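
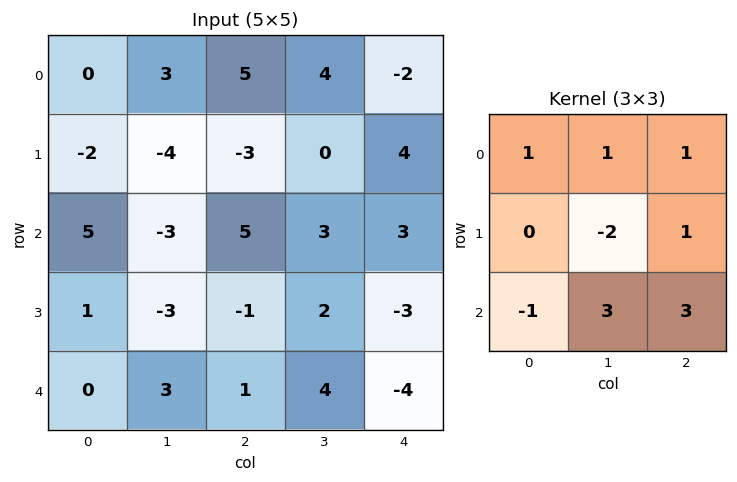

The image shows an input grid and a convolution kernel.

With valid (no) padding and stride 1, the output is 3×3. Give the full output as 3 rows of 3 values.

14 45 24
-11 -8 -4
24 21 3

Output[0,0]: The receptive field on the input at this output position is [0 3 5 / -2 -4 -3 / 5 -3 5]. Elementwise product with the kernel and sum: 0·1 + 3·1 + 5·1 + -4·-2 + -3·1 + 5·-1 + -3·3 + 5·3.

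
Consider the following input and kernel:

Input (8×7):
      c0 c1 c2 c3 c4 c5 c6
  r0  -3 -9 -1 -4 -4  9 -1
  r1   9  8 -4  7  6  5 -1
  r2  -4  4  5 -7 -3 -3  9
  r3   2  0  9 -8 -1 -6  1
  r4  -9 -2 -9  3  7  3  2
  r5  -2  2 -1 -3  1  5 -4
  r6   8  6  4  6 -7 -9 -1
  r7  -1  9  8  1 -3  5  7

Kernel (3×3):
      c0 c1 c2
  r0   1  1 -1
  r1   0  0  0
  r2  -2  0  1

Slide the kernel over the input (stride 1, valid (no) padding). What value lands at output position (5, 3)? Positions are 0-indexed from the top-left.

The receptive field on the input at this output position is [-3 1 5 / 6 -7 -9 / 1 -3 5]. Elementwise product with the kernel and sum: -3·1 + 1·1 + 5·-1 + 1·-2 + 5·1.

-4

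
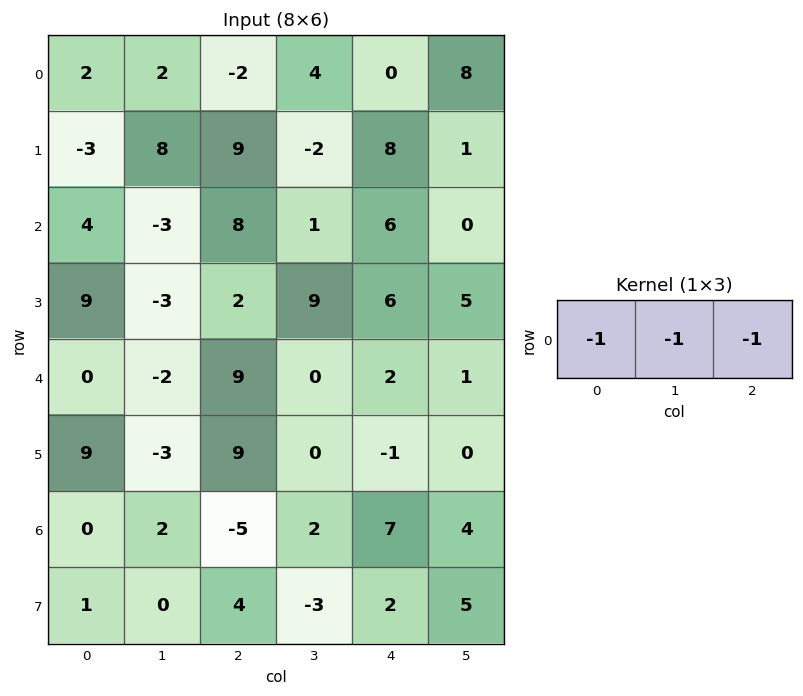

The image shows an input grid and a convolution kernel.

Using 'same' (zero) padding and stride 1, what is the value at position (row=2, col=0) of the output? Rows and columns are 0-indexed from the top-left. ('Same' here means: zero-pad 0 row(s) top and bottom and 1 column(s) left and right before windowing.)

The receptive field on the zero-padded input at this output position is [0 4 -3]. Elementwise product with the kernel and sum: 0·-1 + 4·-1 + -3·-1.

-1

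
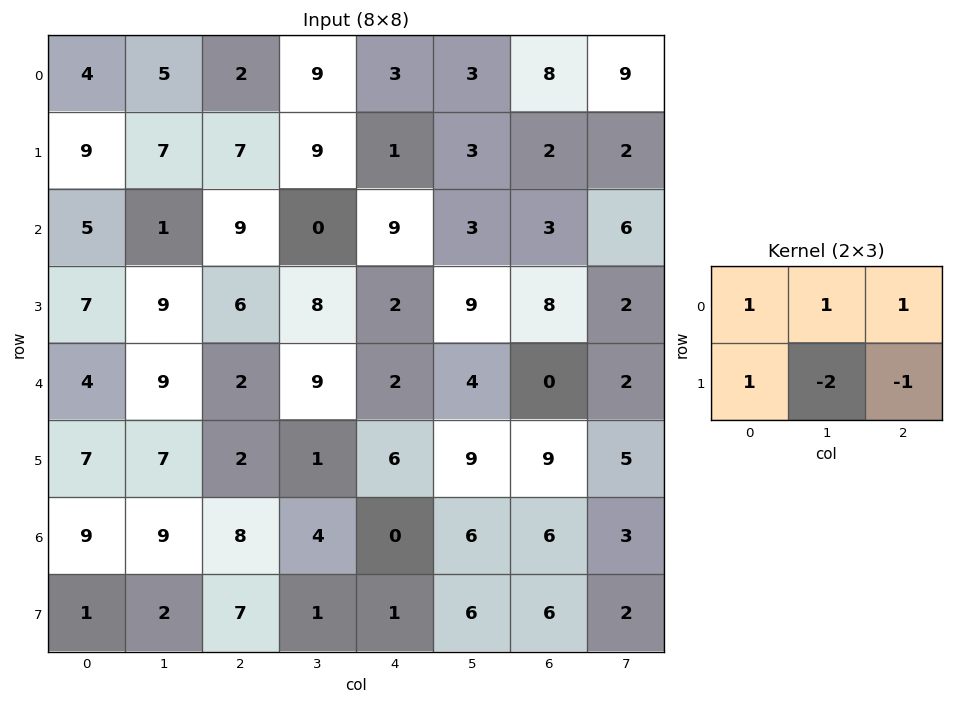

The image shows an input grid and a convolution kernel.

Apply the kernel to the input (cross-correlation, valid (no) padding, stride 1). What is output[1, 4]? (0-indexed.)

The receptive field on the input at this output position is [1 3 2 / 9 3 3]. Elementwise product with the kernel and sum: 1·1 + 3·1 + 2·1 + 9·1 + 3·-2 + 3·-1.

6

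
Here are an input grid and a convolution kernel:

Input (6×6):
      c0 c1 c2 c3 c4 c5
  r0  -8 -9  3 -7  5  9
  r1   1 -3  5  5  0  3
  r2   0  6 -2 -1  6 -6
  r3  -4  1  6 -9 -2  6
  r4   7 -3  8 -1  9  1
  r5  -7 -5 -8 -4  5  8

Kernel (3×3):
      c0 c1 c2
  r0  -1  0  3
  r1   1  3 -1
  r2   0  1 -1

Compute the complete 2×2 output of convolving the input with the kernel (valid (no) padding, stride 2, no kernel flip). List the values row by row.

12 25
-24 -9

Output[0,0]: The receptive field on the input at this output position is [-8 -9 3 / 1 -3 5 / 0 6 -2]. Elementwise product with the kernel and sum: -8·-1 + 3·3 + 1·1 + -3·3 + 5·-1 + 6·1 + -2·-1.
Output[0,1]: The receptive field on the input at this output position is [3 -7 5 / 5 5 0 / -2 -1 6]. Elementwise product with the kernel and sum: 3·-1 + 5·3 + 5·1 + 5·3 + 0·-1 + -1·1 + 6·-1.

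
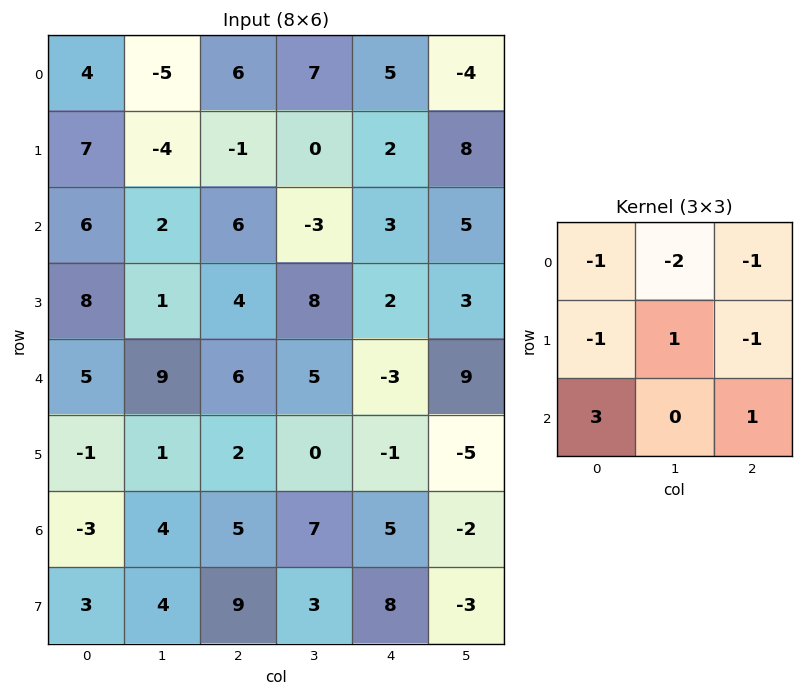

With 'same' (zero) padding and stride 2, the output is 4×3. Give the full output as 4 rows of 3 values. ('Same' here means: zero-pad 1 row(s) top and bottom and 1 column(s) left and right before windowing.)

Output[0,0]: The receptive field on the zero-padded input at this output position is [0 0 0 / 0 4 -5 / 0 7 -4]. Elementwise product with the kernel and sum: 0·-1 + 0·-2 + 0·-1 + 0·-1 + 4·1 + -5·-1 + 0·3 + -4·1.

5 -8 10
-5 24 16
-20 -22 -37
-2 4 13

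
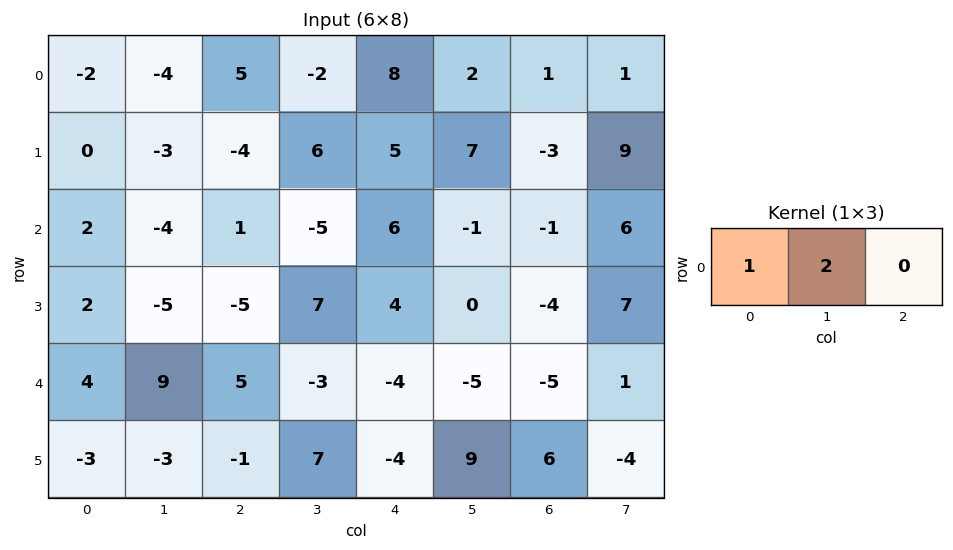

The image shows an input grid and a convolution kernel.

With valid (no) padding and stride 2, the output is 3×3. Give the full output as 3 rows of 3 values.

Output[0,0]: The receptive field on the input at this output position is [-2 -4 5]. Elementwise product with the kernel and sum: -2·1 + -4·2.

-10 1 12
-6 -9 4
22 -1 -14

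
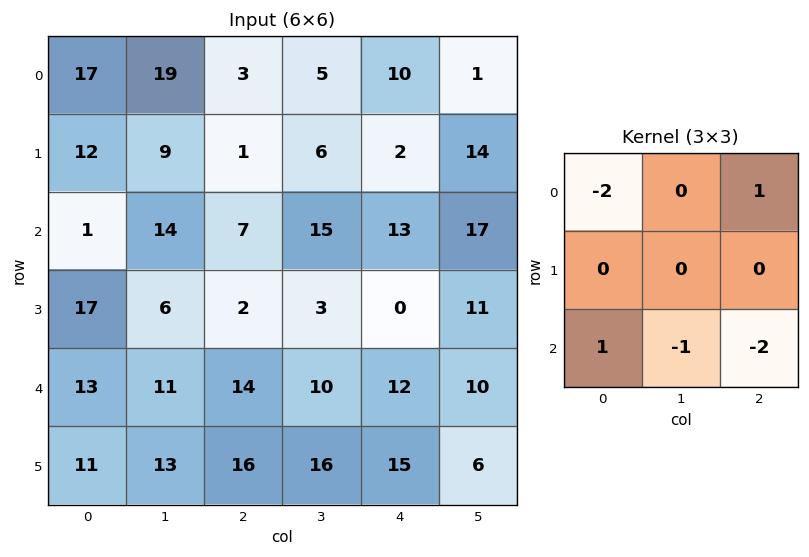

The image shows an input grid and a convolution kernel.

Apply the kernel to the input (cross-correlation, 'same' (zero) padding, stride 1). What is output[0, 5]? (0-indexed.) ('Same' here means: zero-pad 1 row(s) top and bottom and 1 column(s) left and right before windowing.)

The receptive field on the zero-padded input at this output position is [0 0 0 / 10 1 0 / 2 14 0]. Elementwise product with the kernel and sum: 0·-2 + 0·1 + 2·1 + 14·-1 + 0·-2.

-12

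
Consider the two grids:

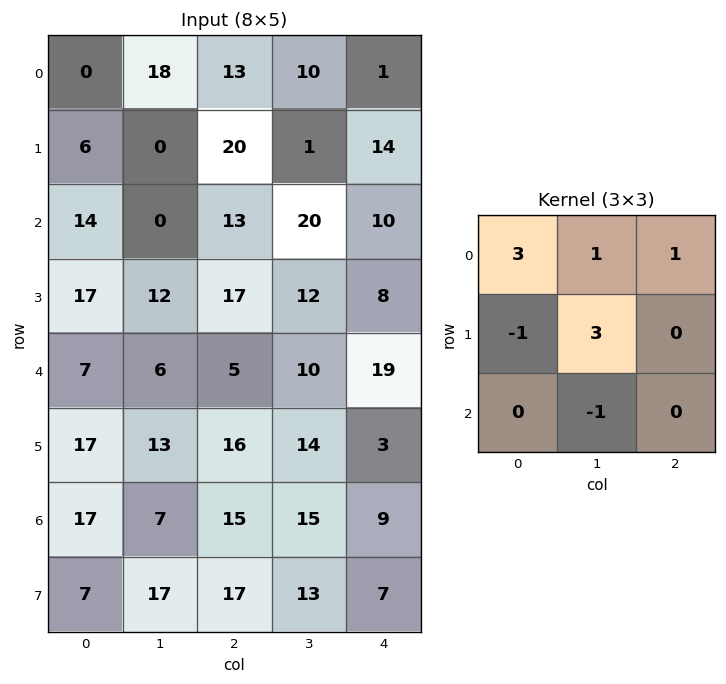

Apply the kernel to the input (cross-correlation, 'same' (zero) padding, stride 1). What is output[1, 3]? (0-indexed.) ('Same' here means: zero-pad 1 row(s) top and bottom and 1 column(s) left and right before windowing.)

13

The receptive field on the zero-padded input at this output position is [13 10 1 / 20 1 14 / 13 20 10]. Elementwise product with the kernel and sum: 13·3 + 10·1 + 1·1 + 20·-1 + 1·3 + 20·-1.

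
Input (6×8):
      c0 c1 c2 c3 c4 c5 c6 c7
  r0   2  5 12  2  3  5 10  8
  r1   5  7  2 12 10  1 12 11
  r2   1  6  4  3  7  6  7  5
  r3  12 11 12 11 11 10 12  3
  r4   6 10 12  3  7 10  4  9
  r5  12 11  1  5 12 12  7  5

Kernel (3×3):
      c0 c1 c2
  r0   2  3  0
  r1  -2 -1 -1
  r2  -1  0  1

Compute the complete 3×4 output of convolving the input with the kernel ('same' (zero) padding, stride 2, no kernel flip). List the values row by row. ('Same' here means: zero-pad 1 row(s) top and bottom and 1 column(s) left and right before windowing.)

Output[0,0]: The receptive field on the zero-padded input at this output position is [0 0 0 / 0 2 5 / 0 5 7]. Elementwise product with the kernel and sum: 0·2 + 0·3 + 0·-2 + 2·-1 + 5·-1 + 0·-1 + 7·1.

0 -19 -23 -18
19 1 34 7
31 17 39 16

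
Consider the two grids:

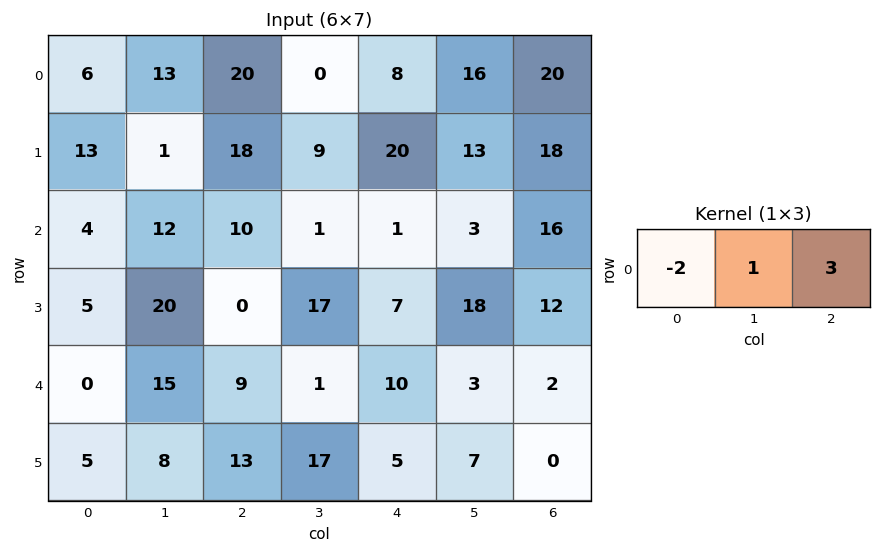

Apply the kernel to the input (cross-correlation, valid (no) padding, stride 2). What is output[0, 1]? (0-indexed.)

The receptive field on the input at this output position is [20 0 8]. Elementwise product with the kernel and sum: 20·-2 + 0·1 + 8·3.

-16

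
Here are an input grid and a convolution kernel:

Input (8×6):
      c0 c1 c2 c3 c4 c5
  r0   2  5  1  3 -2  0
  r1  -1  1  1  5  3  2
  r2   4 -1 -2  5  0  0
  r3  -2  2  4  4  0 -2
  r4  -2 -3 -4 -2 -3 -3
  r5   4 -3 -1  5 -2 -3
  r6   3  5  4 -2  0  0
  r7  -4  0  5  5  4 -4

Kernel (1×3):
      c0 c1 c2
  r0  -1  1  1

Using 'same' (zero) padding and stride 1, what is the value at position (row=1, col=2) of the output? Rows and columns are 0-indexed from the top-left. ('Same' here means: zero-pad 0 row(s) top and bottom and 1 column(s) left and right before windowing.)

5

The receptive field on the zero-padded input at this output position is [1 1 5]. Elementwise product with the kernel and sum: 1·-1 + 1·1 + 5·1.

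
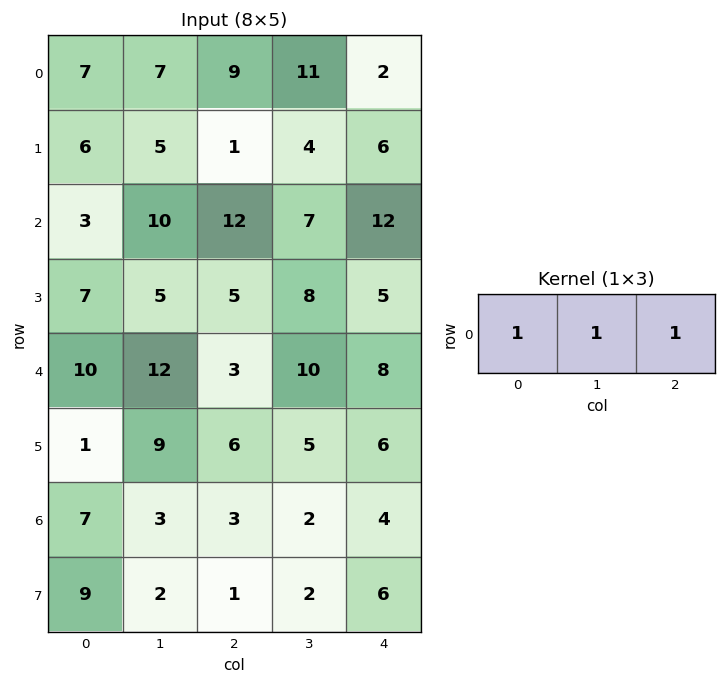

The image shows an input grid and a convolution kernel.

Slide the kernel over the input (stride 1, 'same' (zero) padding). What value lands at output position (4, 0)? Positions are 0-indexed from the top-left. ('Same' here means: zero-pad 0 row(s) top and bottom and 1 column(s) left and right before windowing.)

22

The receptive field on the zero-padded input at this output position is [0 10 12]. Elementwise product with the kernel and sum: 0·1 + 10·1 + 12·1.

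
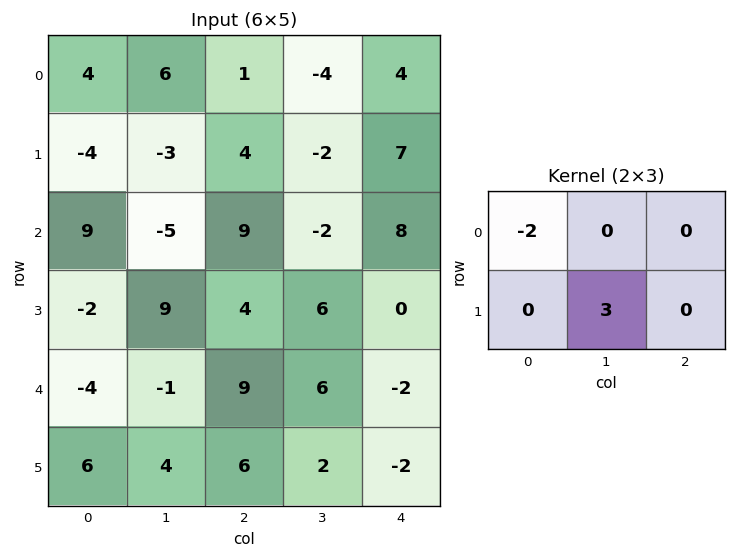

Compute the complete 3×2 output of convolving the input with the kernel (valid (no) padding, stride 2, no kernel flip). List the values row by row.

Output[0,0]: The receptive field on the input at this output position is [4 6 1 / -4 -3 4]. Elementwise product with the kernel and sum: 4·-2 + -3·3.
Output[0,1]: The receptive field on the input at this output position is [1 -4 4 / 4 -2 7]. Elementwise product with the kernel and sum: 1·-2 + -2·3.

-17 -8
9 0
20 -12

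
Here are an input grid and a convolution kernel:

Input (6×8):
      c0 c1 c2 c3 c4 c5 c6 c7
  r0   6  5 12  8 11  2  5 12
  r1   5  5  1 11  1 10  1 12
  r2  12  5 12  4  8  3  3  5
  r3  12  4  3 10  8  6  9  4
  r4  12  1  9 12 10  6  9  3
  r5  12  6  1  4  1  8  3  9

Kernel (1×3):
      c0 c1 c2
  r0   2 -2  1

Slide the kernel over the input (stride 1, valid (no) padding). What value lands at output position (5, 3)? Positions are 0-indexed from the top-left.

The receptive field on the input at this output position is [4 1 8]. Elementwise product with the kernel and sum: 4·2 + 1·-2 + 8·1.

14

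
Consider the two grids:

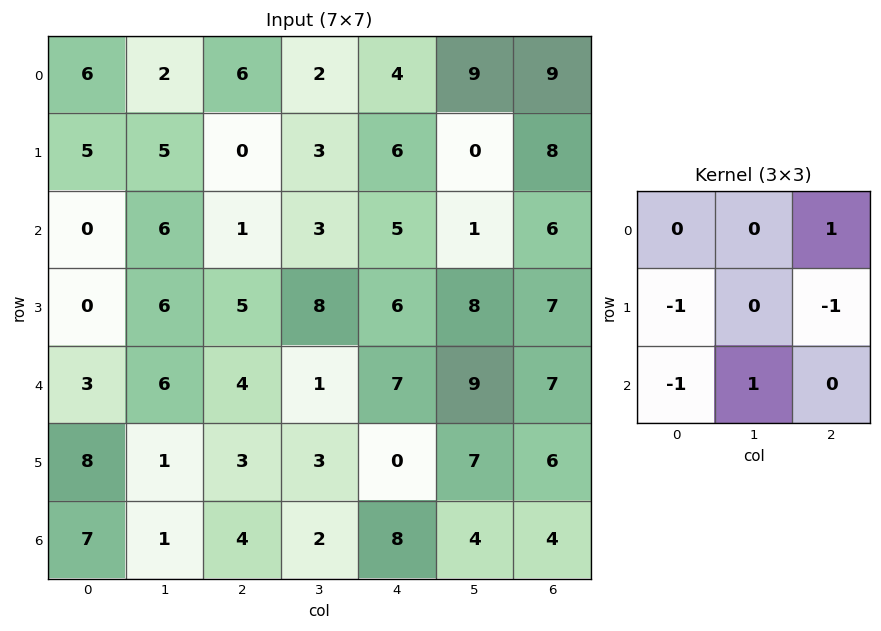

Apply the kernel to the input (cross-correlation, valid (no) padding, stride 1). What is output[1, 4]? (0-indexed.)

-1

The receptive field on the input at this output position is [6 0 8 / 5 1 6 / 6 8 7]. Elementwise product with the kernel and sum: 8·1 + 5·-1 + 6·-1 + 6·-1 + 8·1.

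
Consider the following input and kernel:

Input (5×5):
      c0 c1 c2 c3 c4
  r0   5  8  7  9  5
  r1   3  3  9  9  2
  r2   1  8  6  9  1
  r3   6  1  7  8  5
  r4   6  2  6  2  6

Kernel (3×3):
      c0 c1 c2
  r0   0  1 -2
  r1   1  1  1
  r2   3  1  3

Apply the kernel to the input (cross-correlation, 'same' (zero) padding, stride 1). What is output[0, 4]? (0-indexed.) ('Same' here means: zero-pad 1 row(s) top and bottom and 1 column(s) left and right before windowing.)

The receptive field on the zero-padded input at this output position is [0 0 0 / 9 5 0 / 9 2 0]. Elementwise product with the kernel and sum: 0·1 + 0·-2 + 9·1 + 5·1 + 0·1 + 9·3 + 2·1 + 0·3.

43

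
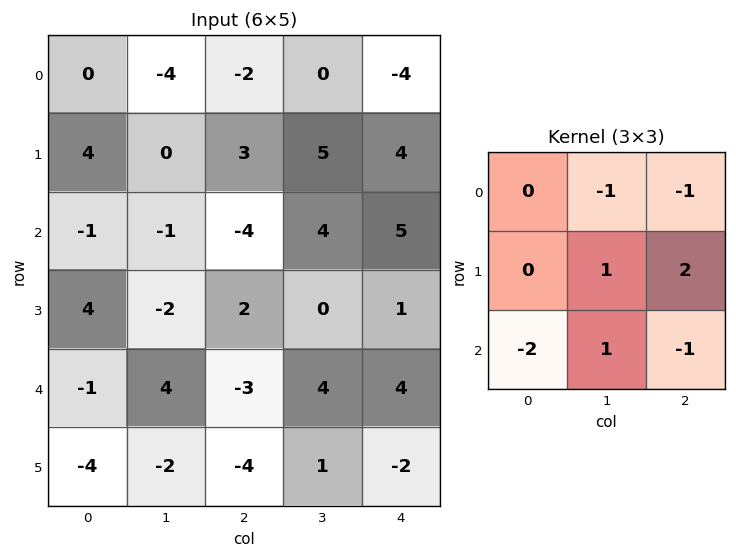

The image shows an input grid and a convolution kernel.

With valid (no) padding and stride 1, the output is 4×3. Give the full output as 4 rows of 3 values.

17 9 24
-24 2 0
16 -13 -1
8 2 22

Output[0,0]: The receptive field on the input at this output position is [0 -4 -2 / 4 0 3 / -1 -1 -4]. Elementwise product with the kernel and sum: -4·-1 + -2·-1 + 0·1 + 3·2 + -1·-2 + -1·1 + -4·-1.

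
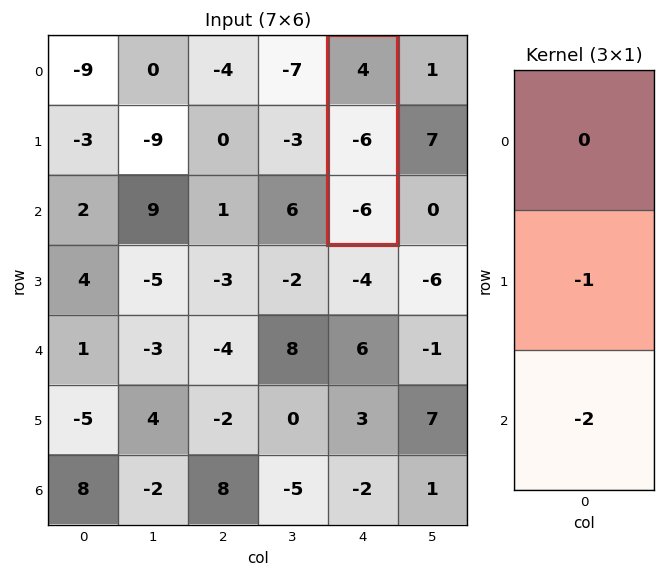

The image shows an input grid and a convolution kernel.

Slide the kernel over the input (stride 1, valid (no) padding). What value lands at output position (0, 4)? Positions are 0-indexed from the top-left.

The receptive field on the input at this output position is [4 / -6 / -6]. Elementwise product with the kernel and sum: -6·-1 + -6·-2.

18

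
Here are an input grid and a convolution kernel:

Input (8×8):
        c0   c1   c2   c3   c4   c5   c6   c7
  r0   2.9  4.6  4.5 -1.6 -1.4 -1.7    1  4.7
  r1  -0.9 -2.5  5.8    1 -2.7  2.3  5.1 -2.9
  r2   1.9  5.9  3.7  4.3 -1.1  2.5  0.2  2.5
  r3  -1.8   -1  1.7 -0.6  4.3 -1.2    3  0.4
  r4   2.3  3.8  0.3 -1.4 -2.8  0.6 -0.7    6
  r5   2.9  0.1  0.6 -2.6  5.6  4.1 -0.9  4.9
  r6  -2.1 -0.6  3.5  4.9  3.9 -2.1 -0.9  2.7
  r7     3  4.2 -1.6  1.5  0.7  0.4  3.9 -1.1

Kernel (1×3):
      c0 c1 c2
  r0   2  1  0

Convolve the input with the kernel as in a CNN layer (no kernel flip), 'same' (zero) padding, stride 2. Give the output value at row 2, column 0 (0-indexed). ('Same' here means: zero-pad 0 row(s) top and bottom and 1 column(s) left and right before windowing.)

The receptive field on the zero-padded input at this output position is [0 2.3 3.8]. Elementwise product with the kernel and sum: 0·2 + 2.3·1.

2.3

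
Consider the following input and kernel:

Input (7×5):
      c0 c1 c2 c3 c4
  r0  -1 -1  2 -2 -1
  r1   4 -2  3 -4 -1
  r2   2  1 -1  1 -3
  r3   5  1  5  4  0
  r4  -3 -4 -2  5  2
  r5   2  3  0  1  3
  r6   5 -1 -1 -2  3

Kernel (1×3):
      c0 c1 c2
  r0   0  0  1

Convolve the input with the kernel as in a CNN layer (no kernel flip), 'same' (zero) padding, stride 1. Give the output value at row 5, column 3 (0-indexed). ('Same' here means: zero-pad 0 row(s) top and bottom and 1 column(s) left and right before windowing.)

3

The receptive field on the zero-padded input at this output position is [0 1 3]. Elementwise product with the kernel and sum: 3·1.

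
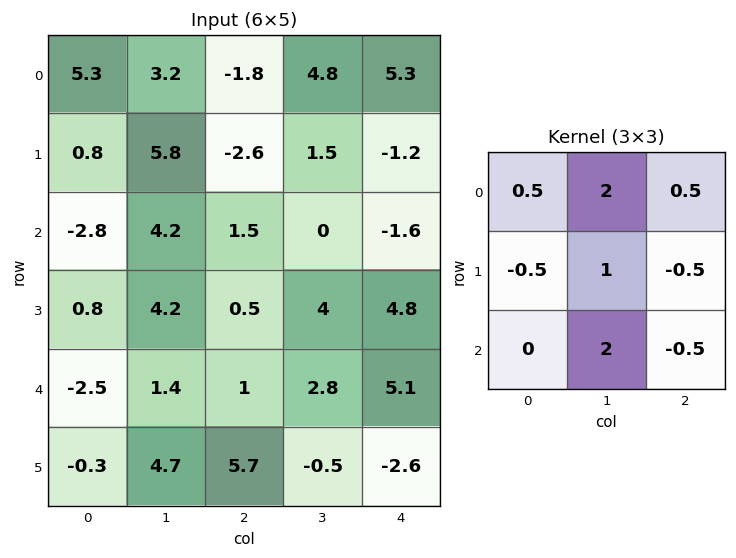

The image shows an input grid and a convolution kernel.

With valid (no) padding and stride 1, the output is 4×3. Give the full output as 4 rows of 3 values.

Output[0,0]: The receptive field on the input at this output position is [5.3 3.2 -1.8 / 0.8 5.8 -2.6 / -2.8 4.2 1.5]. Elementwise product with the kernel and sum: 5.3·0.5 + 3.2·2 + -1.8·0.5 + 0.8·-0.5 + 5.8·1 + -2.6·-0.5 + 4.2·2 + 1.5·-0.5.
Output[0,1]: The receptive field on the input at this output position is [3.2 -1.8 4.8 / 5.8 -2.6 1.5 / 4.2 1.5 0]. Elementwise product with the kernel and sum: 3.2·0.5 + -1.8·2 + 4.8·0.5 + 5.8·-0.5 + -2.6·1 + 1.5·-0.5 + 1.5·2 + 0·-0.5.

22.5 -2.85 15.55
23.7 -3.15 6.75
13.6 2.1 4.35
17.75 15.65 10.7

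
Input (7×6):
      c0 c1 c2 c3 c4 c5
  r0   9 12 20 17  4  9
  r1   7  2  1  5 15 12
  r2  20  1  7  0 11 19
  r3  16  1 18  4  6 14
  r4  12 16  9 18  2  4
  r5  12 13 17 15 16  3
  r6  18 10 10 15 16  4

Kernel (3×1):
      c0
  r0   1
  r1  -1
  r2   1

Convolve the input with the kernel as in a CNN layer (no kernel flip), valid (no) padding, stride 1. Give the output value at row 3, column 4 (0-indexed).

The receptive field on the input at this output position is [6 / 2 / 16]. Elementwise product with the kernel and sum: 6·1 + 2·-1 + 16·1.

20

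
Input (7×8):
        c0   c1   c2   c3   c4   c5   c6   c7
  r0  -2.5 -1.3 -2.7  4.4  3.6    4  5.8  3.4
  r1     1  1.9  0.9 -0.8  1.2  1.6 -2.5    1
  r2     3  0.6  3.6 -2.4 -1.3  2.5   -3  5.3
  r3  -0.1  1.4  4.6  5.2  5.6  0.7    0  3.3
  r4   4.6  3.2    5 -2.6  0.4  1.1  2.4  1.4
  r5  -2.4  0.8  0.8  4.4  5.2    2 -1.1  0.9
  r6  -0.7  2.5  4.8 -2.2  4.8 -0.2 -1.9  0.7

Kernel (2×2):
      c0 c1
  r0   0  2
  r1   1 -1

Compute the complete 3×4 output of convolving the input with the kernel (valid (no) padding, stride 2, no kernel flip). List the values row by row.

-3.5 10.5 7.6 3.3
-0.3 -5.4 9.9 7.3
3.2 -8.8 5.4 0.8

Output[0,0]: The receptive field on the input at this output position is [-2.5 -1.3 / 1 1.9]. Elementwise product with the kernel and sum: -1.3·2 + 1·1 + 1.9·-1.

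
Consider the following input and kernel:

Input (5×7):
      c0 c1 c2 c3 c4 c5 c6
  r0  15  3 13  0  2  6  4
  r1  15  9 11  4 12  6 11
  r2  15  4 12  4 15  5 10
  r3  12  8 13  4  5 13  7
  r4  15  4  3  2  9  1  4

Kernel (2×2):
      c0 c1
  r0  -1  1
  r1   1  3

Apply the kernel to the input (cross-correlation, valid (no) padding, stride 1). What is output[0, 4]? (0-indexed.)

34

The receptive field on the input at this output position is [2 6 / 12 6]. Elementwise product with the kernel and sum: 2·-1 + 6·1 + 12·1 + 6·3.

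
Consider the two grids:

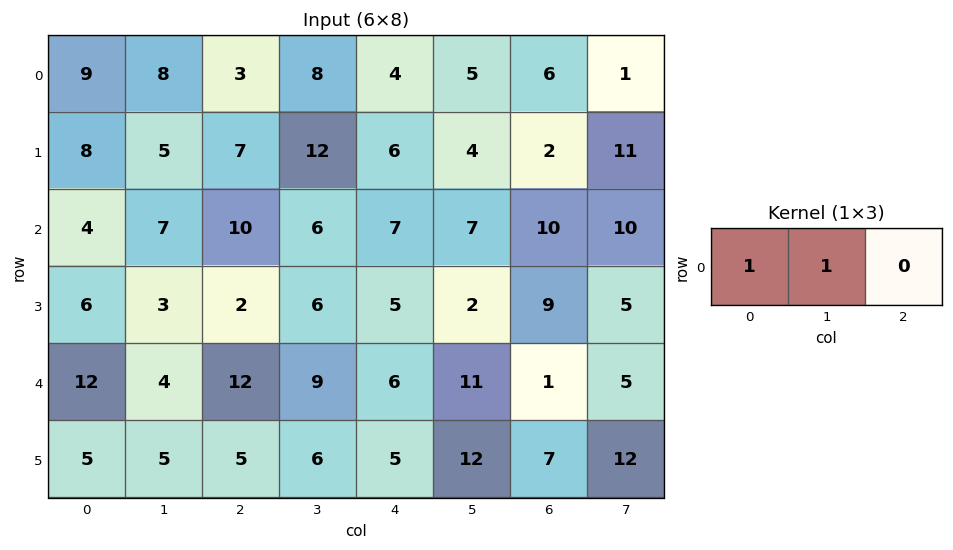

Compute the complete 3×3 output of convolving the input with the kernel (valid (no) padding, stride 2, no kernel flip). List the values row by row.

Output[0,0]: The receptive field on the input at this output position is [9 8 3]. Elementwise product with the kernel and sum: 9·1 + 8·1.
Output[0,1]: The receptive field on the input at this output position is [3 8 4]. Elementwise product with the kernel and sum: 3·1 + 8·1.

17 11 9
11 16 14
16 21 17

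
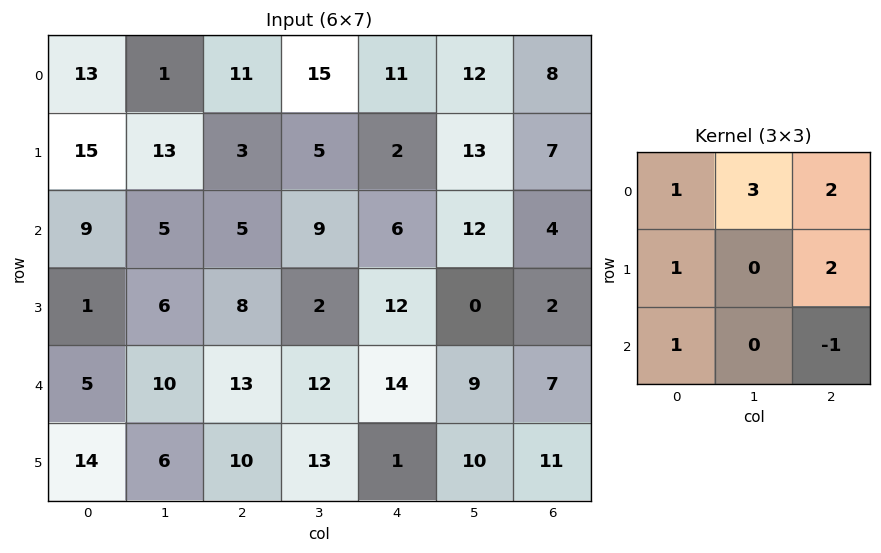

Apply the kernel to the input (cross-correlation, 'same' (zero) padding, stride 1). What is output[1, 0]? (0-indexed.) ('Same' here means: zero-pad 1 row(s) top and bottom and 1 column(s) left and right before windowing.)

The receptive field on the zero-padded input at this output position is [0 13 1 / 0 15 13 / 0 9 5]. Elementwise product with the kernel and sum: 0·1 + 13·3 + 1·2 + 0·1 + 13·2 + 0·1 + 5·-1.

62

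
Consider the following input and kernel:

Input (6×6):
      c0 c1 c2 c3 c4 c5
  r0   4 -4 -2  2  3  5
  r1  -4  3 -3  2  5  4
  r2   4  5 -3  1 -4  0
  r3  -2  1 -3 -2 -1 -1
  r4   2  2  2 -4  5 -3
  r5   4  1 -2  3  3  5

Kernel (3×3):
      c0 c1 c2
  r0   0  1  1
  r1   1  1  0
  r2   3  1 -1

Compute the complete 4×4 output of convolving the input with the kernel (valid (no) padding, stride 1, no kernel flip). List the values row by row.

Output[0,0]: The receptive field on the input at this output position is [4 -4 -2 / -4 3 -3 / 4 5 -3]. Elementwise product with the kernel and sum: -4·1 + -2·1 + -4·1 + 3·1 + 4·3 + 5·1 + -3·-1.

13 11 0 14
7 3 -5 0
7 8 -11 -11
17 -3 -11 6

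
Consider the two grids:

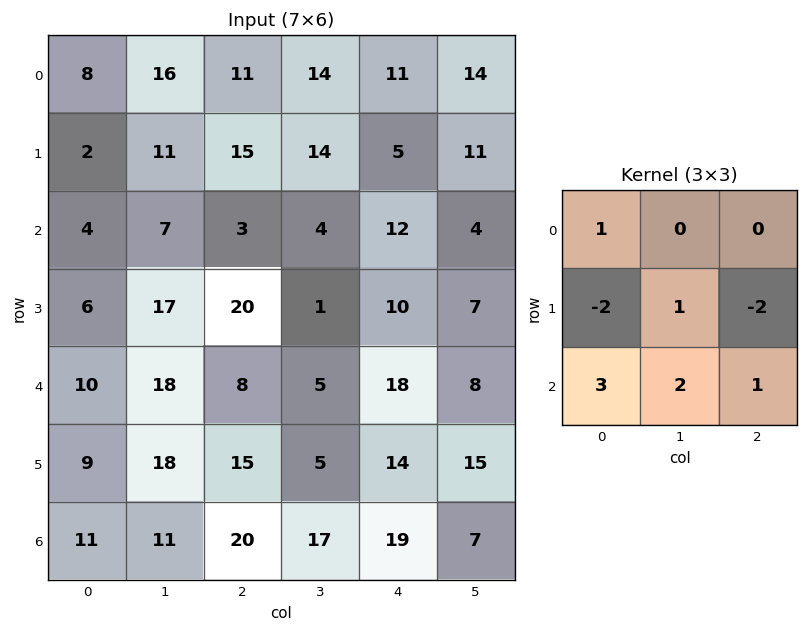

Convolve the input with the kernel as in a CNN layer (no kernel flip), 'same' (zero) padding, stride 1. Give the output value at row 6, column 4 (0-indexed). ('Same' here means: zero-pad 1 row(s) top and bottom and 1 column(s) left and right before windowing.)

The receptive field on the zero-padded input at this output position is [5 14 15 / 17 19 7 / 0 0 0]. Elementwise product with the kernel and sum: 5·1 + 17·-2 + 19·1 + 7·-2 + 0·3 + 0·2 + 0·1.

-24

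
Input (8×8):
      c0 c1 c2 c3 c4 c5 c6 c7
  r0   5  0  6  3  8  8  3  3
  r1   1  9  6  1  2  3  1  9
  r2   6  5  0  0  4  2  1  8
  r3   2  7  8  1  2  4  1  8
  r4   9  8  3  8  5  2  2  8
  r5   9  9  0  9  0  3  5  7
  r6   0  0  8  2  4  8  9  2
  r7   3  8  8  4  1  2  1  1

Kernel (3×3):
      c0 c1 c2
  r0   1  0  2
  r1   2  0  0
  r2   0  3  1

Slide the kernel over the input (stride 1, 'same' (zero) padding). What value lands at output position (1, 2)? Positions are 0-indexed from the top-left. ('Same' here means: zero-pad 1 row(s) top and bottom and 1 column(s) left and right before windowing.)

24

The receptive field on the zero-padded input at this output position is [0 6 3 / 9 6 1 / 5 0 0]. Elementwise product with the kernel and sum: 0·1 + 3·2 + 9·2 + 0·3 + 0·1.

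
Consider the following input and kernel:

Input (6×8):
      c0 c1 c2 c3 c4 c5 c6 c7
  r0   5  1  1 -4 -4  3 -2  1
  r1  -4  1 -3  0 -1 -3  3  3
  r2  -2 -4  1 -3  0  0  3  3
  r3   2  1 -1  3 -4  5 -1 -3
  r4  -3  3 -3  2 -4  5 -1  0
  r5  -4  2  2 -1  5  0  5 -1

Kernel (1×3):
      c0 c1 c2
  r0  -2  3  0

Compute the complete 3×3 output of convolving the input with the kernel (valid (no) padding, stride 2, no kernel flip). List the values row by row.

Output[0,0]: The receptive field on the input at this output position is [5 1 1]. Elementwise product with the kernel and sum: 5·-2 + 1·3.

-7 -14 17
-8 -11 0
15 12 23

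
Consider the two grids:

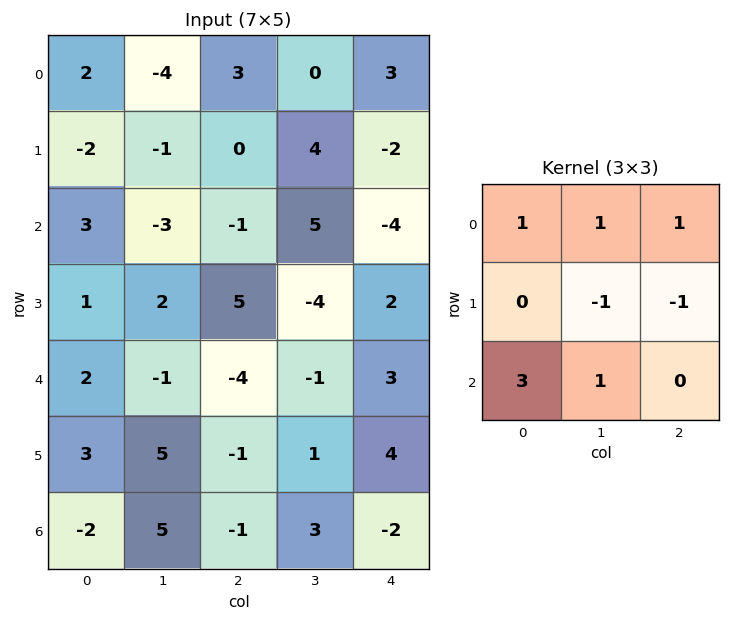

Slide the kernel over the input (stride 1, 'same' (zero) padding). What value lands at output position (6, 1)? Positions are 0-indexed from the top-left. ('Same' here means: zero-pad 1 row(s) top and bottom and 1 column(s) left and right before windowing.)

3

The receptive field on the zero-padded input at this output position is [3 5 -1 / -2 5 -1 / 0 0 0]. Elementwise product with the kernel and sum: 3·1 + 5·1 + -1·1 + 5·-1 + -1·-1 + 0·3 + 0·1.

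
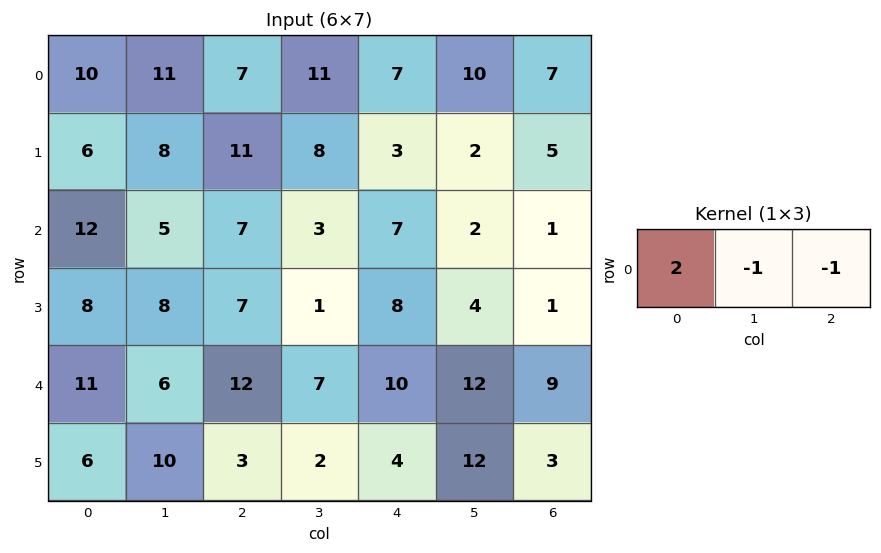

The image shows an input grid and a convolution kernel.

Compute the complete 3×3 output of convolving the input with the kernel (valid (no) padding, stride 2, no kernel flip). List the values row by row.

2 -4 -3
12 4 11
4 7 -1

Output[0,0]: The receptive field on the input at this output position is [10 11 7]. Elementwise product with the kernel and sum: 10·2 + 11·-1 + 7·-1.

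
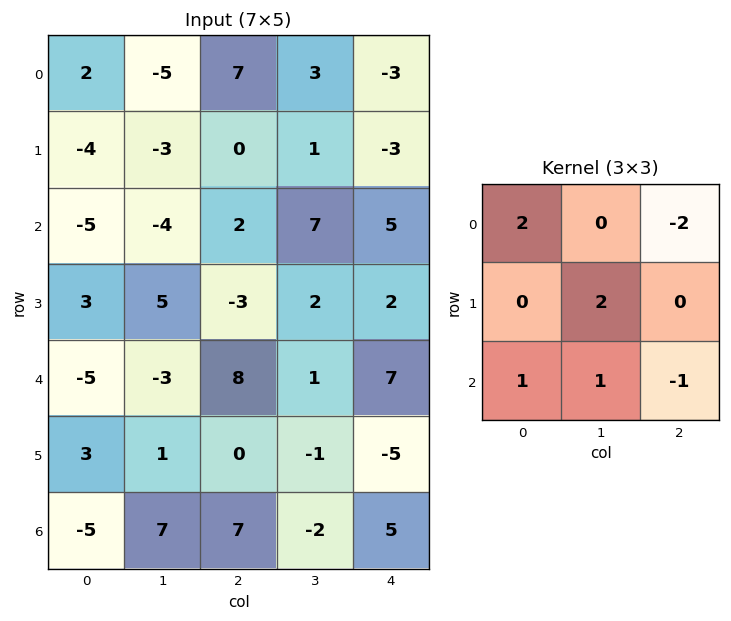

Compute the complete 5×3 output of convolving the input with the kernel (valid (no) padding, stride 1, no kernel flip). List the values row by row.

-27 -25 26
-5 -4 17
-20 -24 0
10 24 -4
-29 8 0

Output[0,0]: The receptive field on the input at this output position is [2 -5 7 / -4 -3 0 / -5 -4 2]. Elementwise product with the kernel and sum: 2·2 + 7·-2 + -3·2 + -5·1 + -4·1 + 2·-1.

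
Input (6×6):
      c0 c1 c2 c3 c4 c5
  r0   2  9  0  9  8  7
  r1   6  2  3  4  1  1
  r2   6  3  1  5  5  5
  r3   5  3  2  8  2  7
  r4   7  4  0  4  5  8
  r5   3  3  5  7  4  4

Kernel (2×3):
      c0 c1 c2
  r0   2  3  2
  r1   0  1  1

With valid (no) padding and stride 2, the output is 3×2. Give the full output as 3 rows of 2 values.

36 48
28 37
34 33

Output[0,0]: The receptive field on the input at this output position is [2 9 0 / 6 2 3]. Elementwise product with the kernel and sum: 2·2 + 9·3 + 0·2 + 2·1 + 3·1.
Output[0,1]: The receptive field on the input at this output position is [0 9 8 / 3 4 1]. Elementwise product with the kernel and sum: 0·2 + 9·3 + 8·2 + 4·1 + 1·1.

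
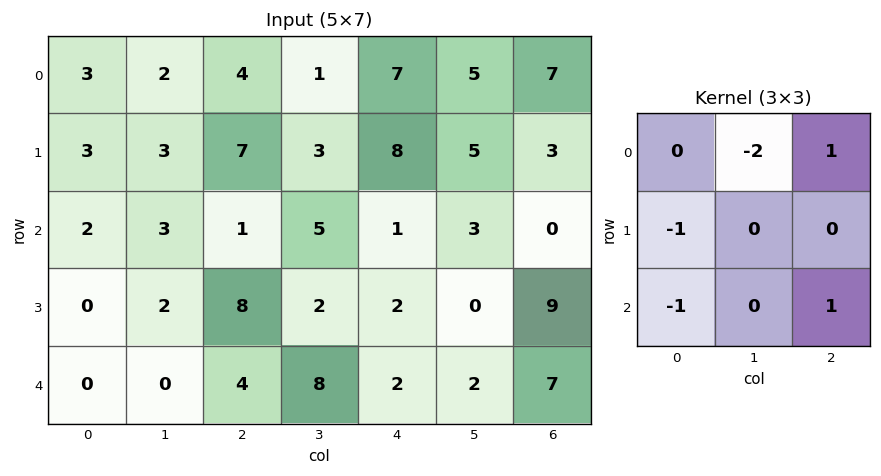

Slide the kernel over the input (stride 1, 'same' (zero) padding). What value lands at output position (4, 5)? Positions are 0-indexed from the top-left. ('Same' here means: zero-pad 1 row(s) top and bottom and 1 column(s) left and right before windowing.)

The receptive field on the zero-padded input at this output position is [2 0 9 / 2 2 7 / 0 0 0]. Elementwise product with the kernel and sum: 0·-2 + 9·1 + 2·-1 + 0·-1 + 0·1.

7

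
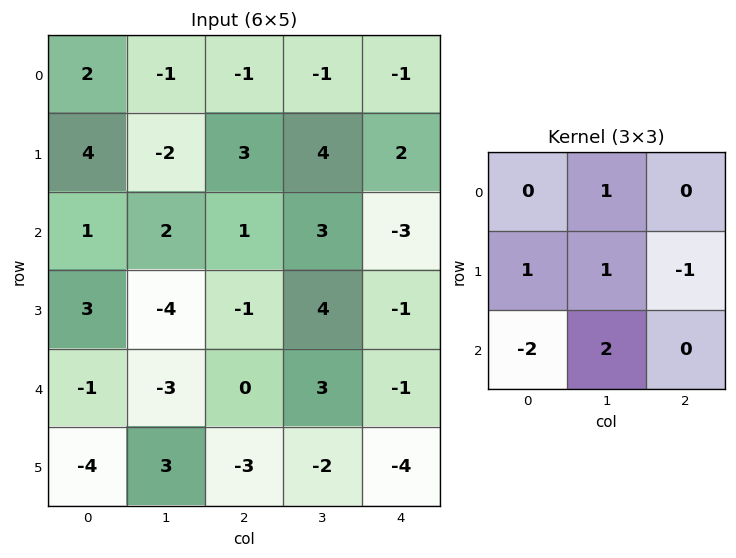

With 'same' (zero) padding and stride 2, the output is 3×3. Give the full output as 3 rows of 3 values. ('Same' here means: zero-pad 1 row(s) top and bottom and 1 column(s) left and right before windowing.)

11 9 -6
9 9 -8
-3 -19 -3

Output[0,0]: The receptive field on the zero-padded input at this output position is [0 0 0 / 0 2 -1 / 0 4 -2]. Elementwise product with the kernel and sum: 0·1 + 0·1 + 2·1 + -1·-1 + 0·-2 + 4·2.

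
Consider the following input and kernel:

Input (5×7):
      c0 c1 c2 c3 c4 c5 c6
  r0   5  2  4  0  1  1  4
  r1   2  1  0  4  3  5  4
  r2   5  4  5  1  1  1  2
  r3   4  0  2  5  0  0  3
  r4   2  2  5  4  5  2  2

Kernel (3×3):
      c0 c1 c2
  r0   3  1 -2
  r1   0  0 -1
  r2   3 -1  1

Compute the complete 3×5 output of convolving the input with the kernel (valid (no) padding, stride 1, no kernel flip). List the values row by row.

Output[0,0]: The receptive field on the input at this output position is [5 2 4 / 2 1 0 / 5 4 5]. Elementwise product with the kernel and sum: 5·3 + 2·1 + 4·-2 + 0·-1 + 5·3 + 4·-1 + 5·1.

25 14 22 -3 -4
16 -3 -2 19 7
16 15 30 11 12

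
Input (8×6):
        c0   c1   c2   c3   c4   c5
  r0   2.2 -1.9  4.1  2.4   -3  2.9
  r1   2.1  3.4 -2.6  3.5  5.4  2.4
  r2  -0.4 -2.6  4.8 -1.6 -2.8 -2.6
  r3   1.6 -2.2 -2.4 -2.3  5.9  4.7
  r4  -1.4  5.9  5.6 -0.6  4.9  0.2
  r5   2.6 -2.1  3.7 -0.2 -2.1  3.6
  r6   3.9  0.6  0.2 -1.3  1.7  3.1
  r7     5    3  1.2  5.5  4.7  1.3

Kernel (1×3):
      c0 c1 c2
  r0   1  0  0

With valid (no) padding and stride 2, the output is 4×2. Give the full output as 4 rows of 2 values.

Output[0,0]: The receptive field on the input at this output position is [2.2 -1.9 4.1]. Elementwise product with the kernel and sum: 2.2·1.

2.2 4.1
-0.4 4.8
-1.4 5.6
3.9 0.2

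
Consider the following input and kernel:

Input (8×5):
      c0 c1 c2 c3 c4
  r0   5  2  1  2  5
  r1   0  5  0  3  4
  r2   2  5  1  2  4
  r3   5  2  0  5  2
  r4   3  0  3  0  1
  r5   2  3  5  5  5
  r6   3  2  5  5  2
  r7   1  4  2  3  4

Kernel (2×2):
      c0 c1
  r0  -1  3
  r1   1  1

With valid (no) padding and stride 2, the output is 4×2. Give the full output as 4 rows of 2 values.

Output[0,0]: The receptive field on the input at this output position is [5 2 / 0 5]. Elementwise product with the kernel and sum: 5·-1 + 2·3 + 0·1 + 5·1.

6 8
20 10
2 7
8 15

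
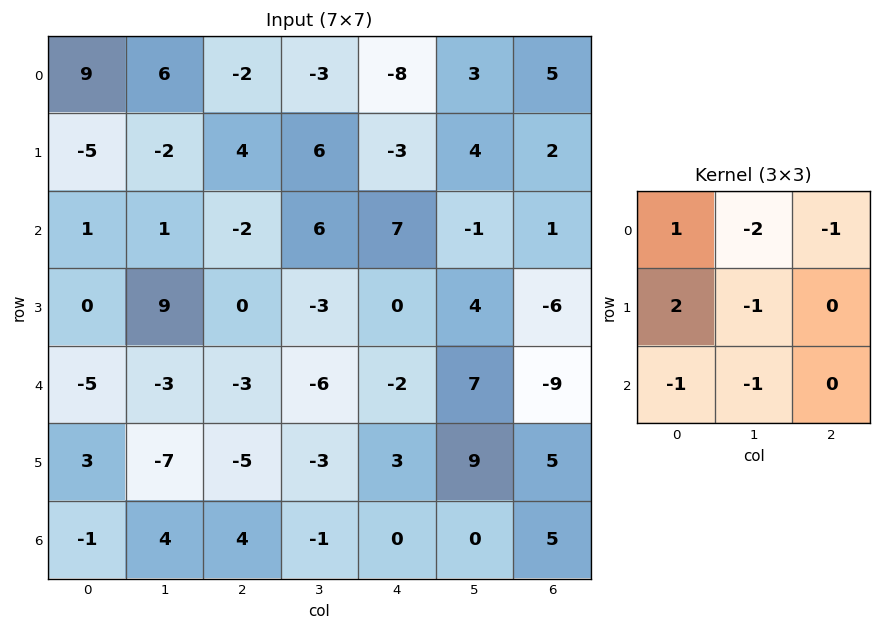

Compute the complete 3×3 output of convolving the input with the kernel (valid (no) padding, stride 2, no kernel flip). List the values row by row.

-11 10 -35
0 -9 -1
14 1 -10

Output[0,0]: The receptive field on the input at this output position is [9 6 -2 / -5 -2 4 / 1 1 -2]. Elementwise product with the kernel and sum: 9·1 + 6·-2 + -2·-1 + -5·2 + -2·-1 + 1·-1 + 1·-1.
Output[0,1]: The receptive field on the input at this output position is [-2 -3 -8 / 4 6 -3 / -2 6 7]. Elementwise product with the kernel and sum: -2·1 + -3·-2 + -8·-1 + 4·2 + 6·-1 + -2·-1 + 6·-1.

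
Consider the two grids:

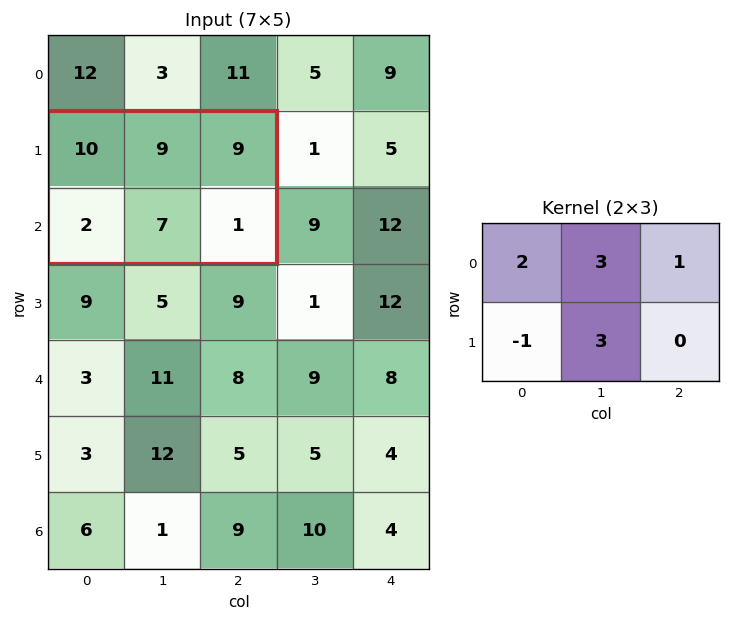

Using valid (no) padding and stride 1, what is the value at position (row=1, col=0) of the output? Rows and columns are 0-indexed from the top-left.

75

The receptive field on the input at this output position is [10 9 9 / 2 7 1]. Elementwise product with the kernel and sum: 10·2 + 9·3 + 9·1 + 2·-1 + 7·3.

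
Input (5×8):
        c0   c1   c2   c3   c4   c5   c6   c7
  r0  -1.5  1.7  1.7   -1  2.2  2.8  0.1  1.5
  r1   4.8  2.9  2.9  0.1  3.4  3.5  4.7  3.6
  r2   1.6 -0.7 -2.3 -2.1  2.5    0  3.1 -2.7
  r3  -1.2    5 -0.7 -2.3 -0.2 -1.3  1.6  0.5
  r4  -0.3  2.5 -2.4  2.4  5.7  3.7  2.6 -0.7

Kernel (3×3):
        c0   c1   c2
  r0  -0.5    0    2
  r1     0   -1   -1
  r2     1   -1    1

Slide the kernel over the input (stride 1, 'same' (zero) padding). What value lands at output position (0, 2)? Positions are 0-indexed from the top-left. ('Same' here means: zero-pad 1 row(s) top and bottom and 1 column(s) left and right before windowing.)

The receptive field on the zero-padded input at this output position is [0 0 0 / 1.7 1.7 -1 / 2.9 2.9 0.1]. Elementwise product with the kernel and sum: 0·-0.5 + 0·2 + 1.7·-1 + -1·-1 + 2.9·1 + 2.9·-1 + 0.1·1.

-0.6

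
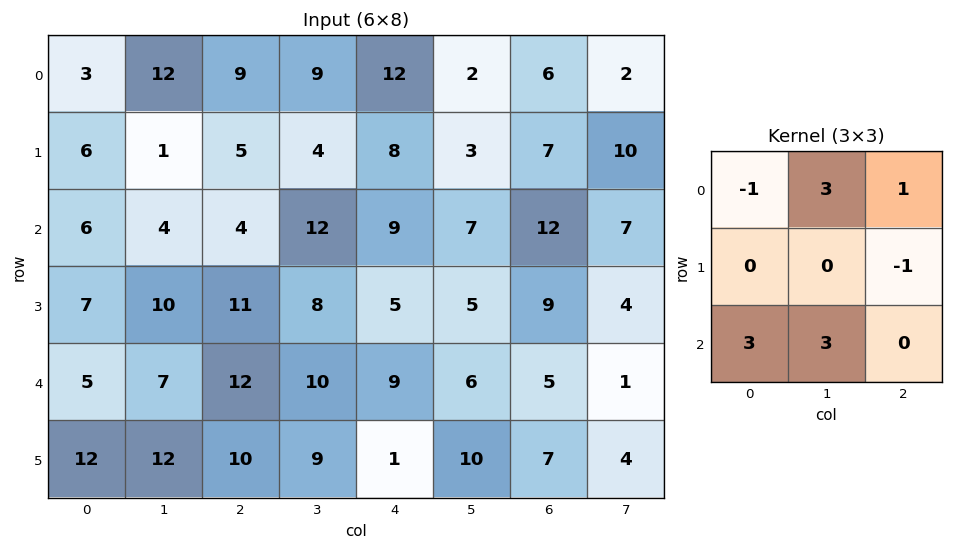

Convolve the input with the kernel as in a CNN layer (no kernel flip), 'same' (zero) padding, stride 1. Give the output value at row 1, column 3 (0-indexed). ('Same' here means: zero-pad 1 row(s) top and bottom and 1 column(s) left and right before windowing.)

The receptive field on the zero-padded input at this output position is [9 9 12 / 5 4 8 / 4 12 9]. Elementwise product with the kernel and sum: 9·-1 + 9·3 + 12·1 + 8·-1 + 4·3 + 12·3.

70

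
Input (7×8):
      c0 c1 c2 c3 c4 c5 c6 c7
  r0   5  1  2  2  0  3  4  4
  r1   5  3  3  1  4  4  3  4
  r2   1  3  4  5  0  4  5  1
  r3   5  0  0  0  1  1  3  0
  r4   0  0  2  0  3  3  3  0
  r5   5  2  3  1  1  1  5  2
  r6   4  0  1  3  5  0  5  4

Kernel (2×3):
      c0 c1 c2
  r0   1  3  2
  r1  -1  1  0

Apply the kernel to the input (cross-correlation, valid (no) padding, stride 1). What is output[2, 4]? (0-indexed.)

22

The receptive field on the input at this output position is [0 4 5 / 1 1 3]. Elementwise product with the kernel and sum: 0·1 + 4·3 + 5·2 + 1·-1 + 1·1.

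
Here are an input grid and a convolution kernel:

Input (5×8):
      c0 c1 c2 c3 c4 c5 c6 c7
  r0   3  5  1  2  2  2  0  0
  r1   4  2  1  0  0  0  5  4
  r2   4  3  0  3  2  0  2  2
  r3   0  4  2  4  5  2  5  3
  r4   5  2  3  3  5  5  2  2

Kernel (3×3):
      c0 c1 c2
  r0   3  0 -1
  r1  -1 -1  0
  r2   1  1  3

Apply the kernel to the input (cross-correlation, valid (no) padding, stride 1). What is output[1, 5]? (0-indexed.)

10

The receptive field on the input at this output position is [0 5 4 / 0 2 2 / 2 5 3]. Elementwise product with the kernel and sum: 0·3 + 4·-1 + 0·-1 + 2·-1 + 2·1 + 5·1 + 3·3.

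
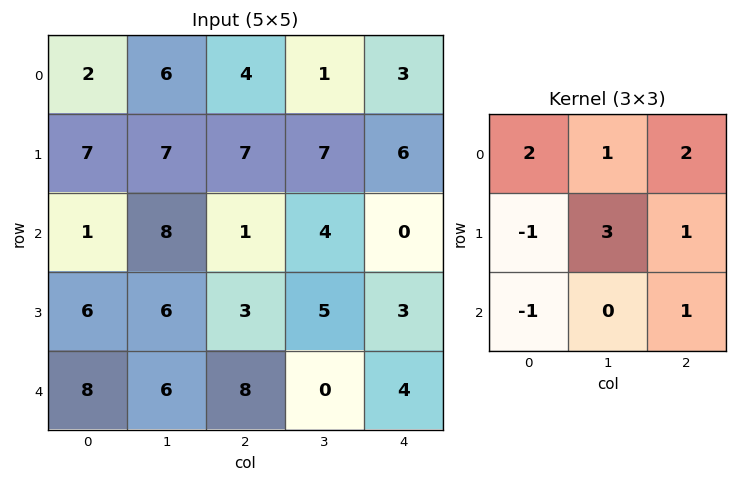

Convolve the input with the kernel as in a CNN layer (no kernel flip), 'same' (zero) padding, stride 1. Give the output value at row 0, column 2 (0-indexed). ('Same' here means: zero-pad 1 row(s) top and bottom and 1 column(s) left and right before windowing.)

The receptive field on the zero-padded input at this output position is [0 0 0 / 6 4 1 / 7 7 7]. Elementwise product with the kernel and sum: 0·2 + 0·1 + 0·2 + 6·-1 + 4·3 + 1·1 + 7·-1 + 7·1.

7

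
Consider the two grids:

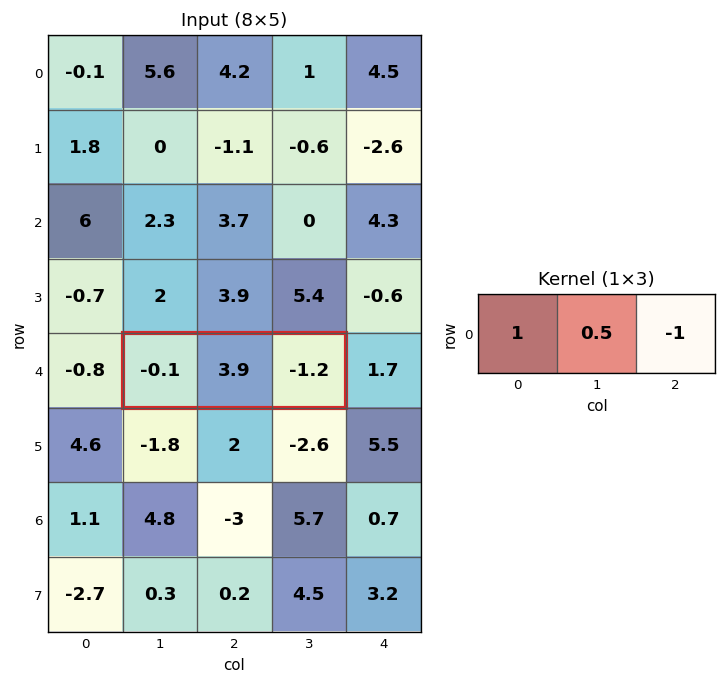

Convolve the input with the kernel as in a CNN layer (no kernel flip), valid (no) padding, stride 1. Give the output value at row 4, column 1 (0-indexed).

3.05

The receptive field on the input at this output position is [-0.1 3.9 -1.2]. Elementwise product with the kernel and sum: -0.1·1 + 3.9·0.5 + -1.2·-1.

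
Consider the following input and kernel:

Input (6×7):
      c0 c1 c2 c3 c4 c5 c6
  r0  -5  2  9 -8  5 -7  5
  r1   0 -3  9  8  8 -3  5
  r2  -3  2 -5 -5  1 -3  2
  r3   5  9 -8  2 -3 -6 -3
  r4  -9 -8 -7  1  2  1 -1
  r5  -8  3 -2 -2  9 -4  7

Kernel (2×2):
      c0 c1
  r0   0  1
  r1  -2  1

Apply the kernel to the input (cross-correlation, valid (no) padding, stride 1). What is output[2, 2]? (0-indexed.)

The receptive field on the input at this output position is [-5 -5 / -8 2]. Elementwise product with the kernel and sum: -5·1 + -8·-2 + 2·1.

13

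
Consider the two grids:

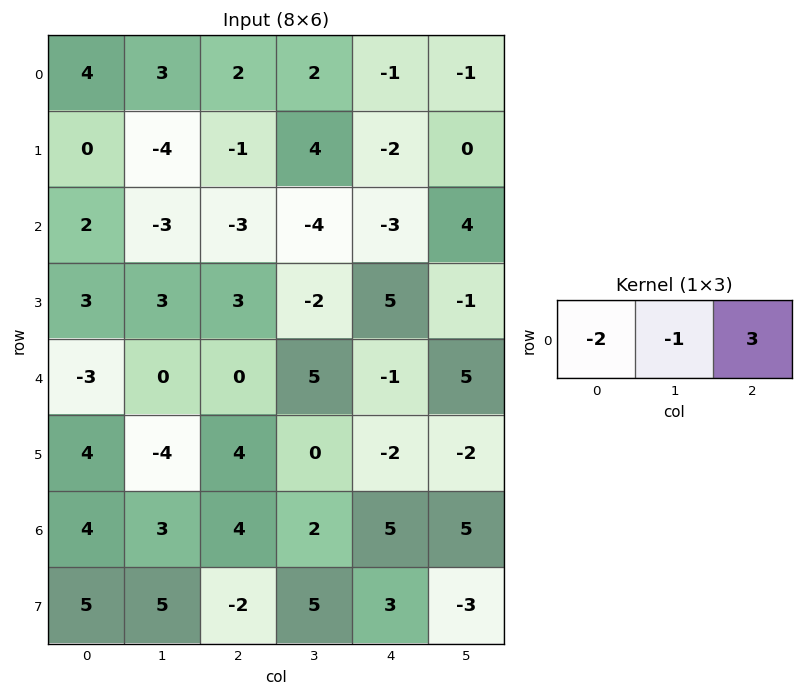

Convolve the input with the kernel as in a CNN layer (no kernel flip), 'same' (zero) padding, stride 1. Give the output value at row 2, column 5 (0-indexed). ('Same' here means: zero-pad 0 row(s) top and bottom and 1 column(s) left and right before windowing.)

The receptive field on the zero-padded input at this output position is [-3 4 0]. Elementwise product with the kernel and sum: -3·-2 + 4·-1 + 0·3.

2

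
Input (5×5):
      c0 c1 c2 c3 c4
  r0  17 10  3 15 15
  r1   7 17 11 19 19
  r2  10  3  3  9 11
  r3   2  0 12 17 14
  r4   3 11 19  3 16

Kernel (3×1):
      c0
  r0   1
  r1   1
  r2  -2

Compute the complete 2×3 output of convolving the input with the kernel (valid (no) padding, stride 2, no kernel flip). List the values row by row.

Output[0,0]: The receptive field on the input at this output position is [17 / 7 / 10]. Elementwise product with the kernel and sum: 17·1 + 7·1 + 10·-2.

4 8 12
6 -23 -7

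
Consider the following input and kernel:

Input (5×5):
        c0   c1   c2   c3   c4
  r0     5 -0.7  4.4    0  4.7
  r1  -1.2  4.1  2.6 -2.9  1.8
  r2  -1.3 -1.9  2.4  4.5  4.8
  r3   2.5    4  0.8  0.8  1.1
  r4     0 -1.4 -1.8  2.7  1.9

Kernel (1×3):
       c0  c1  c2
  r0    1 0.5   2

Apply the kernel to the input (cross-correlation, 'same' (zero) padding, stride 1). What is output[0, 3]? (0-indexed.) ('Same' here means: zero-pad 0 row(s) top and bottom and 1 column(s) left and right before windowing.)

13.8

The receptive field on the zero-padded input at this output position is [4.4 0 4.7]. Elementwise product with the kernel and sum: 4.4·1 + 0·0.5 + 4.7·2.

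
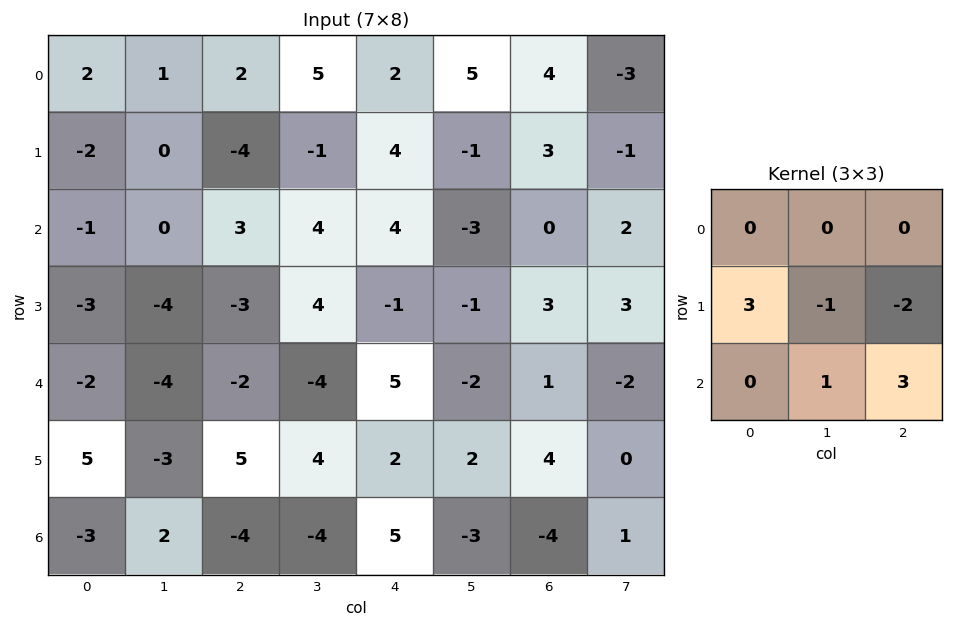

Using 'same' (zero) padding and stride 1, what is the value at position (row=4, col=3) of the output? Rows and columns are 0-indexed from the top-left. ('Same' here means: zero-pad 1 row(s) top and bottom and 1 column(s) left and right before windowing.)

-2

The receptive field on the zero-padded input at this output position is [-3 4 -1 / -2 -4 5 / 5 4 2]. Elementwise product with the kernel and sum: -2·3 + -4·-1 + 5·-2 + 4·1 + 2·3.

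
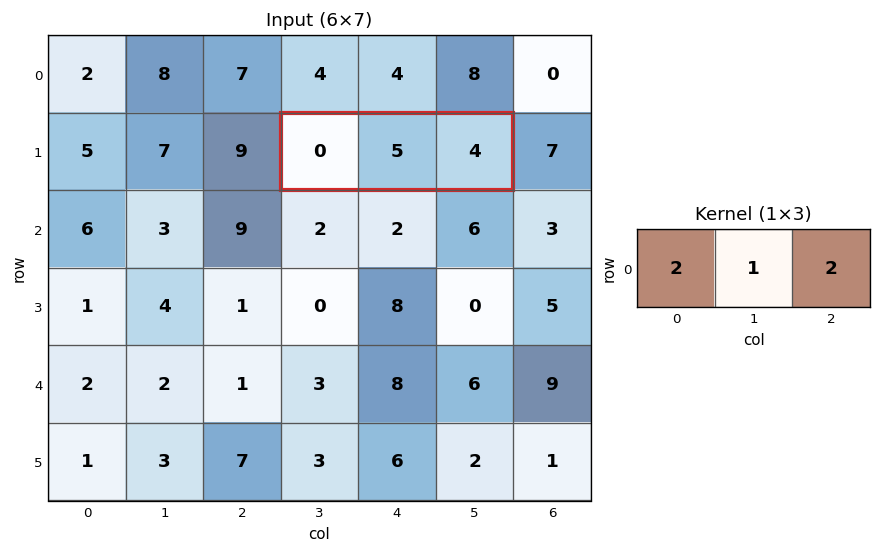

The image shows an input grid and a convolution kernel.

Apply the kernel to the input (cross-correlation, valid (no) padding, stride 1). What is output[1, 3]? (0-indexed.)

13

The receptive field on the input at this output position is [0 5 4]. Elementwise product with the kernel and sum: 0·2 + 5·1 + 4·2.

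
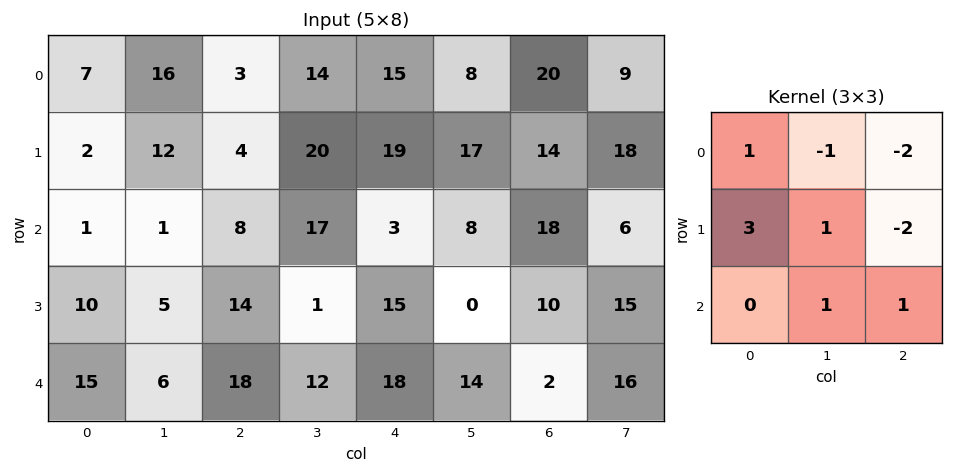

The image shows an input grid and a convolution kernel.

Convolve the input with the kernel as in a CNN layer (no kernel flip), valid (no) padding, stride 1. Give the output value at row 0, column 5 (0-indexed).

23

The receptive field on the input at this output position is [8 20 9 / 17 14 18 / 8 18 6]. Elementwise product with the kernel and sum: 8·1 + 20·-1 + 9·-2 + 17·3 + 14·1 + 18·-2 + 18·1 + 6·1.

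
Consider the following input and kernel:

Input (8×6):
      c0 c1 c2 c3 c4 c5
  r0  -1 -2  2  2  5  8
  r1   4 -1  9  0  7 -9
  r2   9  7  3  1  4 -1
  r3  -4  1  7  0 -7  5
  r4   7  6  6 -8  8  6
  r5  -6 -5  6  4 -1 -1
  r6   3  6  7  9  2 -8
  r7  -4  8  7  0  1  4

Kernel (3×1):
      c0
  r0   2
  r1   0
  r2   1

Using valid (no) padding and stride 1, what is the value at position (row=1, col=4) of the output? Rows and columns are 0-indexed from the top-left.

The receptive field on the input at this output position is [7 / 4 / -7]. Elementwise product with the kernel and sum: 7·2 + -7·1.

7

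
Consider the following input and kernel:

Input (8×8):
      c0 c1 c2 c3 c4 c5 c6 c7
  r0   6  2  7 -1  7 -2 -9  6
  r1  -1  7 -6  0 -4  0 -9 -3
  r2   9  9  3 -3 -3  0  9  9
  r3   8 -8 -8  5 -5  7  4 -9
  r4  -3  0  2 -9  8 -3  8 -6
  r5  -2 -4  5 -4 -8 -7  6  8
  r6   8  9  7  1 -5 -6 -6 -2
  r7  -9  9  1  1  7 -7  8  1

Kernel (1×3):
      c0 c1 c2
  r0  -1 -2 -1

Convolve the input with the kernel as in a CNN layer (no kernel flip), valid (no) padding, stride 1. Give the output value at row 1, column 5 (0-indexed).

The receptive field on the input at this output position is [0 -9 -3]. Elementwise product with the kernel and sum: 0·-1 + -9·-2 + -3·-1.

21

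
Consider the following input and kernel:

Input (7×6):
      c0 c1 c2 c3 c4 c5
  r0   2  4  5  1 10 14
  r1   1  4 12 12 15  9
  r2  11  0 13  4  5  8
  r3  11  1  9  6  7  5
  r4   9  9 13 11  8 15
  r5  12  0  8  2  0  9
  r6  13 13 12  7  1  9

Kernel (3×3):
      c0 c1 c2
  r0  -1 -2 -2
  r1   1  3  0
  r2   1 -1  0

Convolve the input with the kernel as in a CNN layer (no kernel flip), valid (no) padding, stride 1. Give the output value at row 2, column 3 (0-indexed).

The receptive field on the input at this output position is [4 5 8 / 6 7 5 / 11 8 15]. Elementwise product with the kernel and sum: 4·-1 + 5·-2 + 8·-2 + 6·1 + 7·3 + 11·1 + 8·-1.

0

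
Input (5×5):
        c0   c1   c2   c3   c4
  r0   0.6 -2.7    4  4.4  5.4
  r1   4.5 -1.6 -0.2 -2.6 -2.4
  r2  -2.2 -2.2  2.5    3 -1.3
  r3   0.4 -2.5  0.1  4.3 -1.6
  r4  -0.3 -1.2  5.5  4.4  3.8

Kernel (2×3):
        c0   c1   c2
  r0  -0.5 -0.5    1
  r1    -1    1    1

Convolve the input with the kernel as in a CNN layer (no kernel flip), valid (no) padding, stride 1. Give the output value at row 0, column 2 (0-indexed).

-3.6

The receptive field on the input at this output position is [4 4.4 5.4 / -0.2 -2.6 -2.4]. Elementwise product with the kernel and sum: 4·-0.5 + 4.4·-0.5 + 5.4·1 + -0.2·-1 + -2.6·1 + -2.4·1.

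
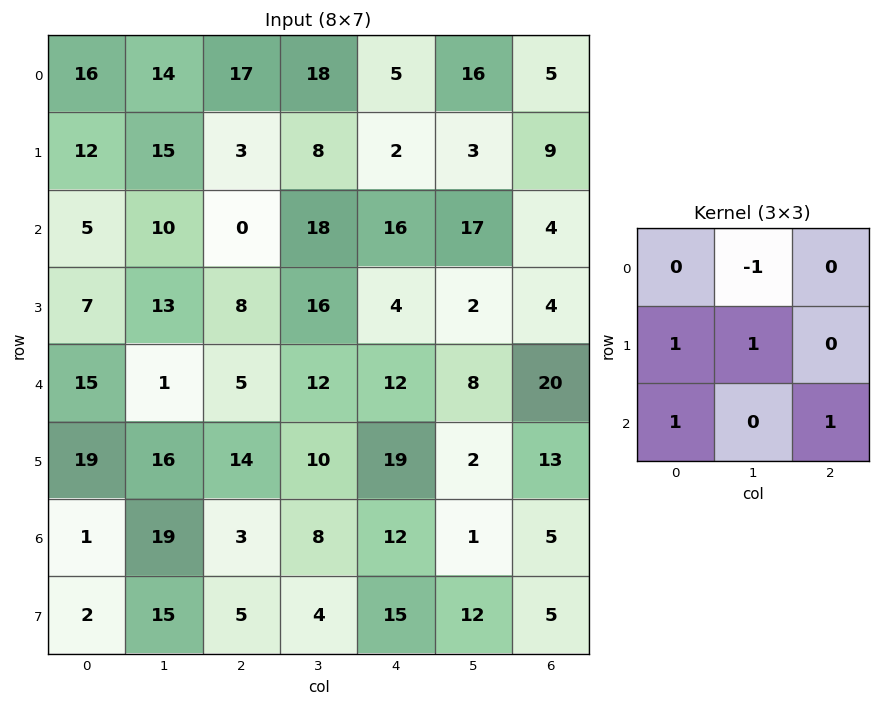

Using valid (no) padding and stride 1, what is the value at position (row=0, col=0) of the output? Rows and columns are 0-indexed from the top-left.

The receptive field on the input at this output position is [16 14 17 / 12 15 3 / 5 10 0]. Elementwise product with the kernel and sum: 14·-1 + 12·1 + 15·1 + 5·1 + 0·1.

18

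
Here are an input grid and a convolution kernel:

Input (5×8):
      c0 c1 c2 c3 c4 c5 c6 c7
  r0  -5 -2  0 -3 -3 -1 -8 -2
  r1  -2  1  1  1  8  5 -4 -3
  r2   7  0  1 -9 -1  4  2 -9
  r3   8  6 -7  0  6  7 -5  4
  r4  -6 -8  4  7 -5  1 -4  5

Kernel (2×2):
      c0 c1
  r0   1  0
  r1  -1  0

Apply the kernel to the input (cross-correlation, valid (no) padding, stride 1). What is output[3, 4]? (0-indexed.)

The receptive field on the input at this output position is [6 7 / -5 1]. Elementwise product with the kernel and sum: 6·1 + -5·-1.

11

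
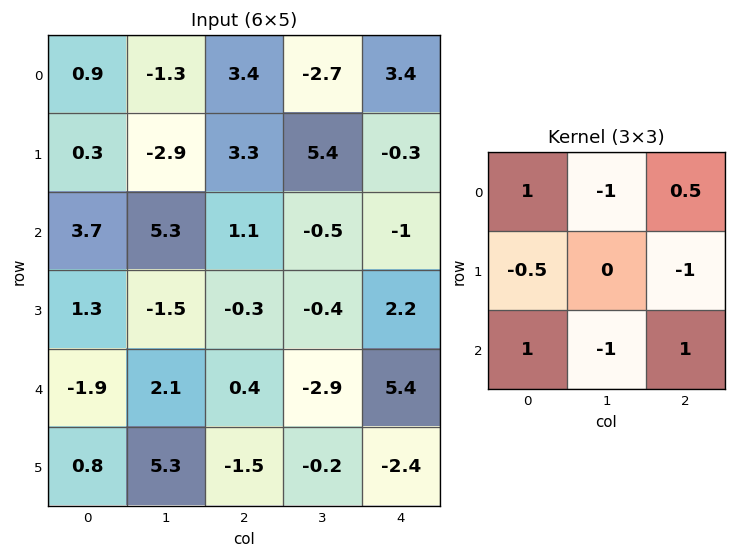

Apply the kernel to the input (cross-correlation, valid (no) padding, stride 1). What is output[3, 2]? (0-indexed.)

-8.1

The receptive field on the input at this output position is [-0.3 -0.4 2.2 / 0.4 -2.9 5.4 / -1.5 -0.2 -2.4]. Elementwise product with the kernel and sum: -0.3·1 + -0.4·-1 + 2.2·0.5 + 0.4·-0.5 + 5.4·-1 + -1.5·1 + -0.2·-1 + -2.4·1.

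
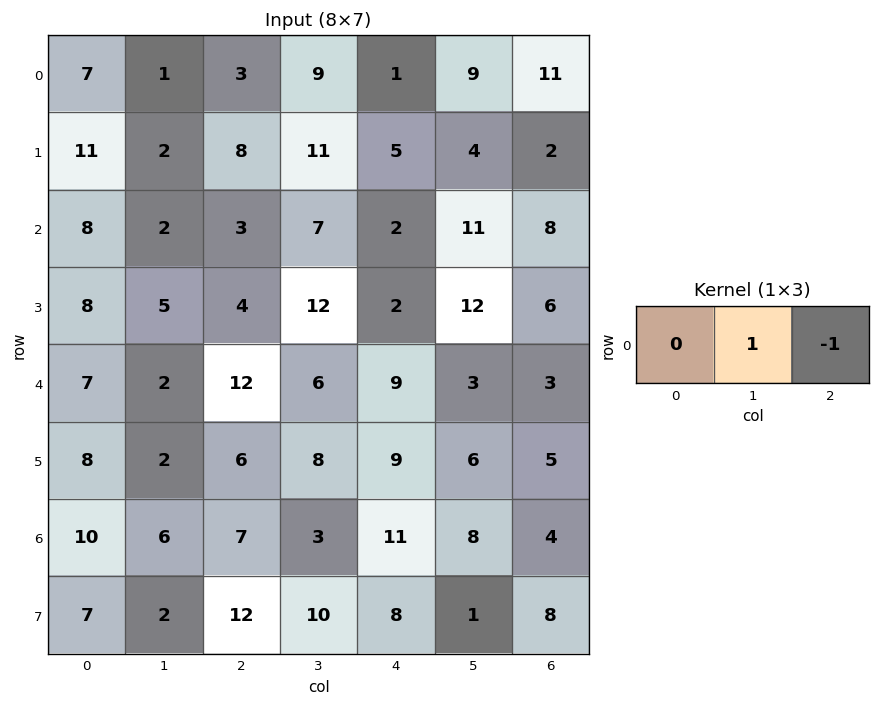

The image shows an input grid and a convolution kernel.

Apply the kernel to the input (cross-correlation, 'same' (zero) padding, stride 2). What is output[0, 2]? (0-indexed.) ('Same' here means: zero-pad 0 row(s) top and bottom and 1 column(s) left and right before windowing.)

-8

The receptive field on the zero-padded input at this output position is [9 1 9]. Elementwise product with the kernel and sum: 1·1 + 9·-1.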